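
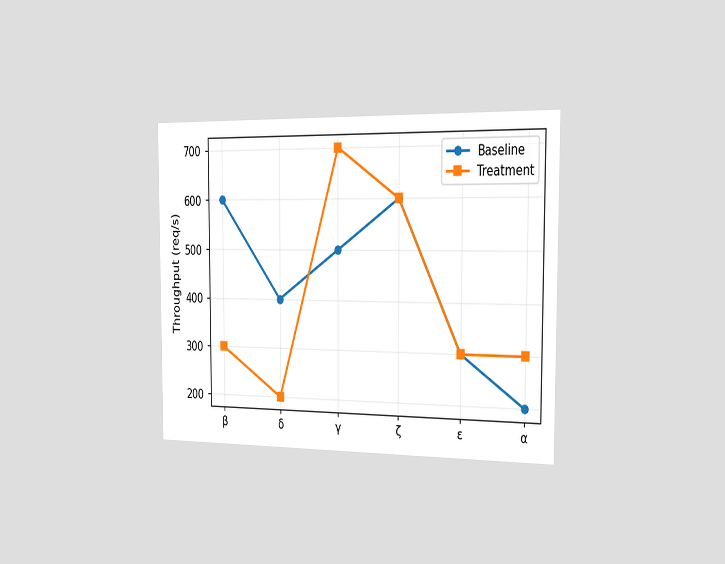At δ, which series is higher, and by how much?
Baseline, by 200req/s

The chart is viewed slightly from the right. At δ, Baseline sits above the other line by 200req/s.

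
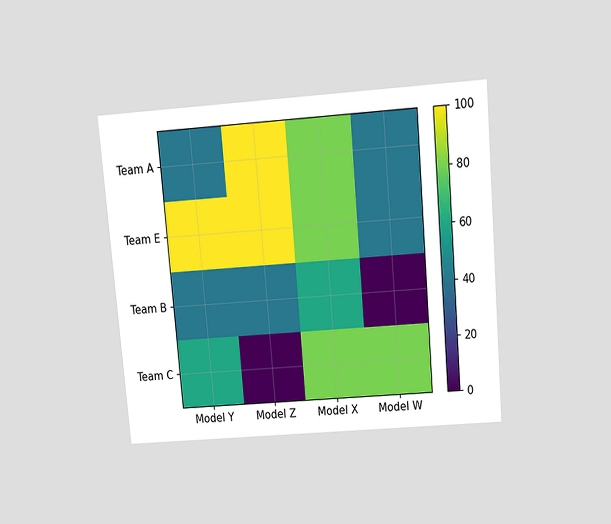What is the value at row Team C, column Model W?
80

The chart is tilted about 5° counter-clockwise and viewed slightly from above. Matching cell (Team C, Model W) against the colorbar gives 80.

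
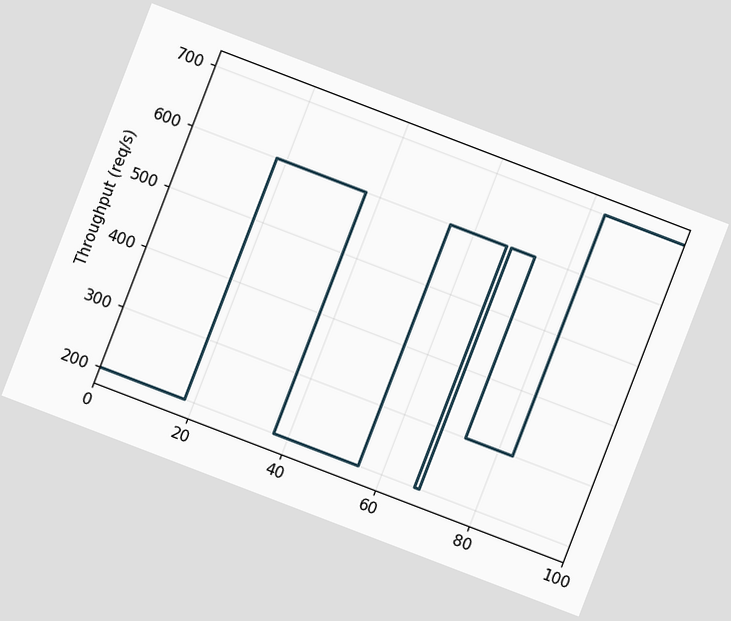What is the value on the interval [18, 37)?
The chart is tilted about 21° clockwise. On [18, 37) the step sits at 600req/s.

600req/s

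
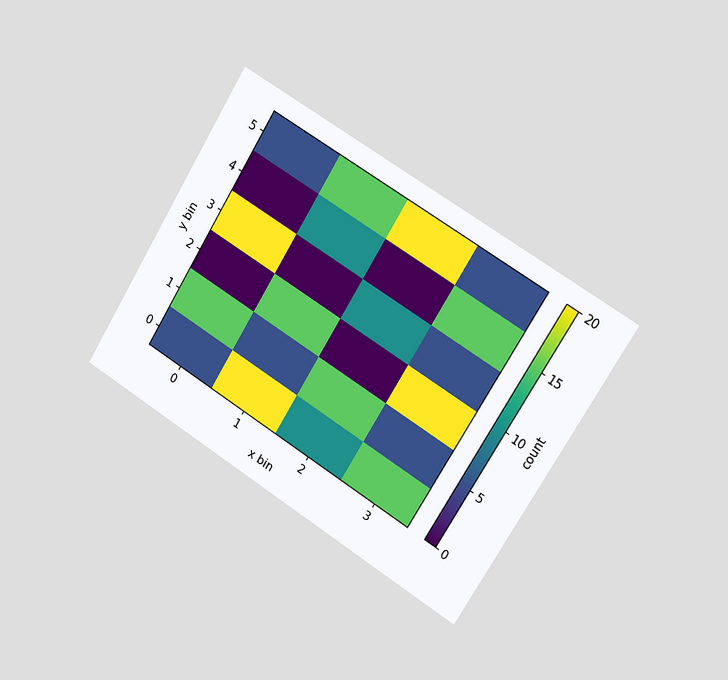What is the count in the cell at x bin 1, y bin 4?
The chart is tilted about 32° clockwise and viewed slightly from the right. Matching the cell (1, 4) against the colorbar gives 10.

10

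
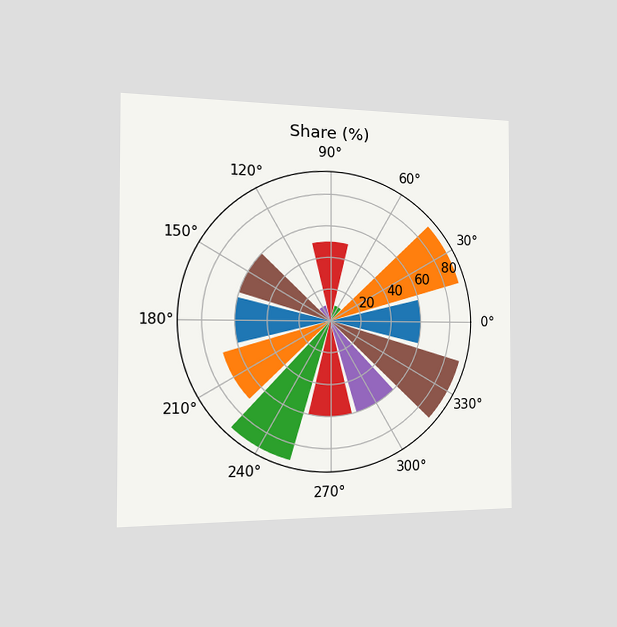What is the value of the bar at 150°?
60%

The chart is viewed slightly from the left. The bar at 150° reaches 60% on the radial axis.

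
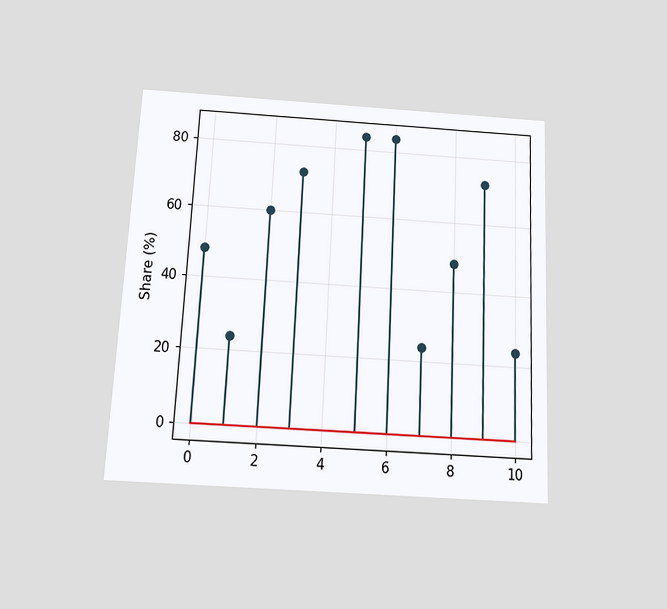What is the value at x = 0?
The chart is tilted about 3° clockwise and viewed slightly from below. The stem at x=0 reaches 48%.

48%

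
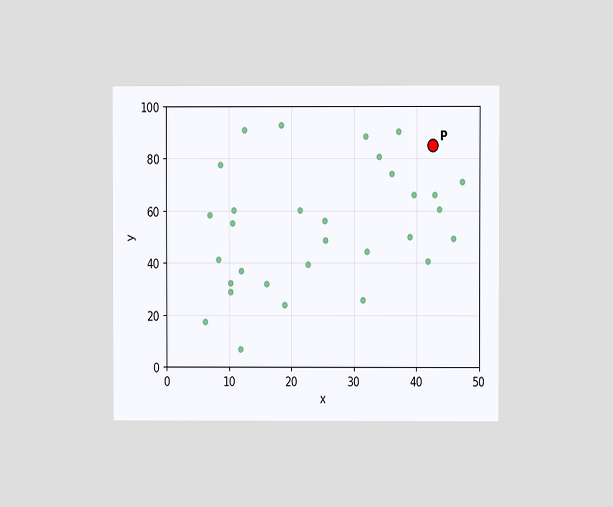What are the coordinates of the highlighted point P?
(42.5, 85)

The chart is viewed at a slight angle. Following the gridlines from P to each axis, P sits at (42.5, 85).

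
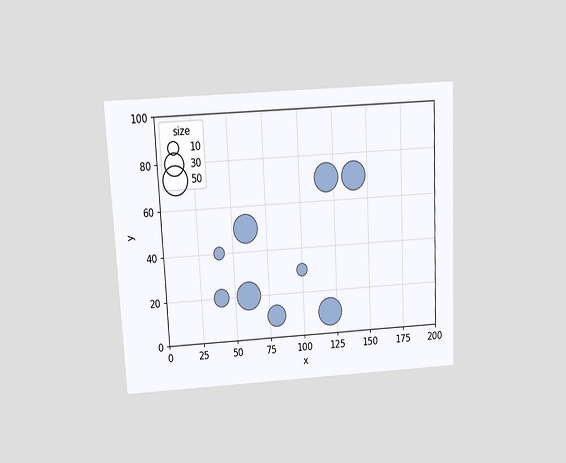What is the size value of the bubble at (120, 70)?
50

The chart is tilted about 3° counter-clockwise and viewed slightly from above. Matching the bubble at (120, 70) against the size legend gives 50.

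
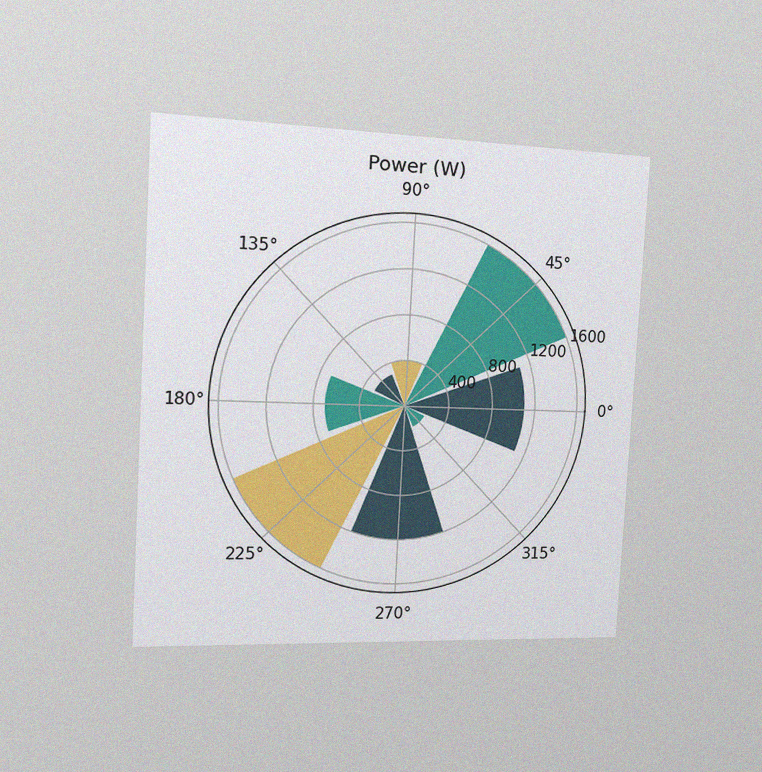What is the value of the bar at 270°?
The chart is tilted about 3° clockwise and viewed slightly from the left, with some photo noise. The bar at 270° reaches 1200W on the radial axis.

1200W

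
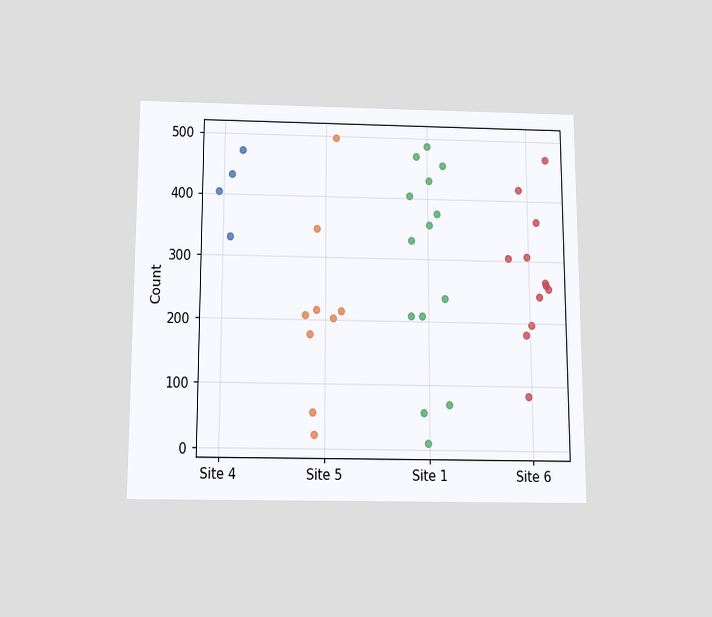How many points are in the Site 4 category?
The chart is viewed slightly from below. Counting the markers in the Site 4 column gives 4.

4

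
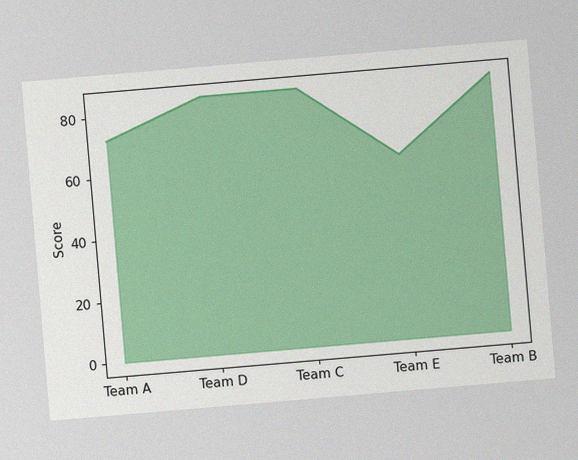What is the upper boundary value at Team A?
72

The chart is tilted about 5° counter-clockwise, with some photo noise. At Team A the upper boundary is at 72.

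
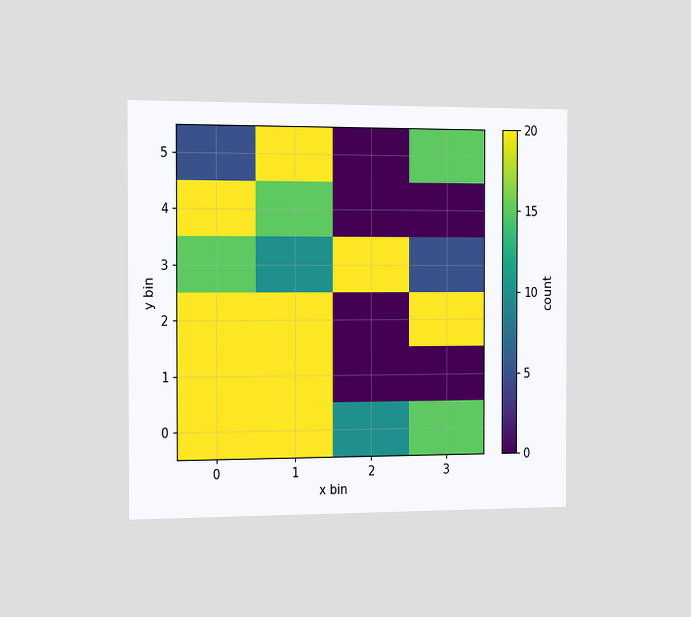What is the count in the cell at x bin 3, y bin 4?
0

The chart is viewed slightly from the left. Matching the cell (3, 4) against the colorbar gives 0.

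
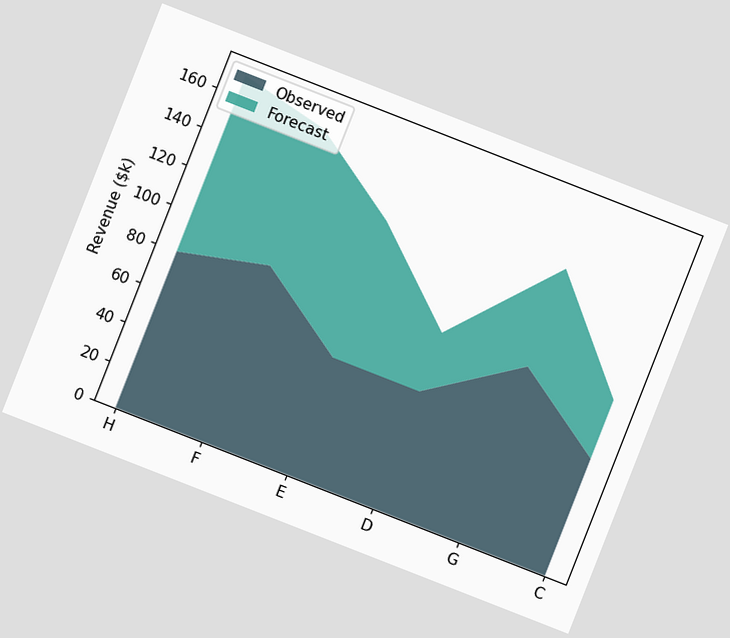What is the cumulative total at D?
The chart is tilted about 21° clockwise. The stacked total at D reaches $90k.

$90k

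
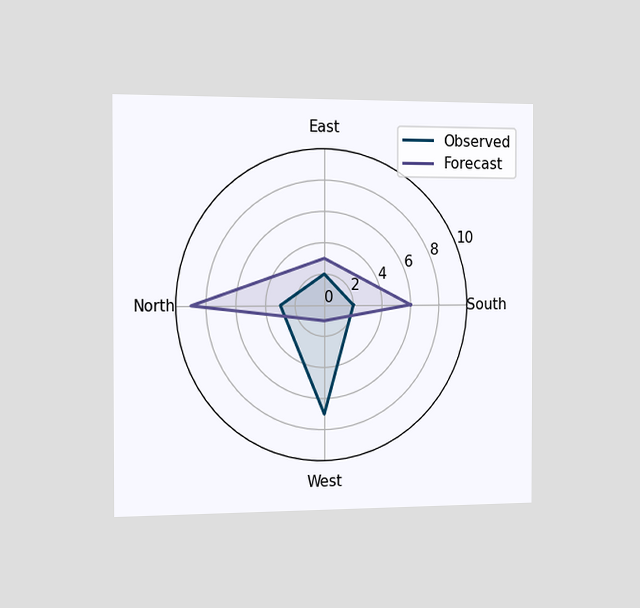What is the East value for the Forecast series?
3

The chart is viewed slightly from the left. On the East axis, Forecast reaches 3.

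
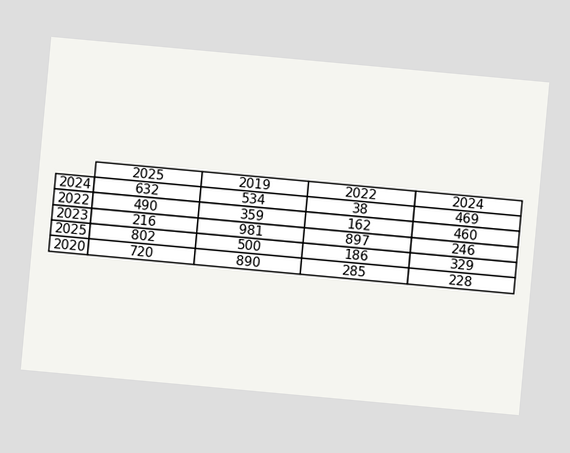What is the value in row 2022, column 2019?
The chart is tilted about 5° clockwise. The (2022, 2019) cell reads 359.

359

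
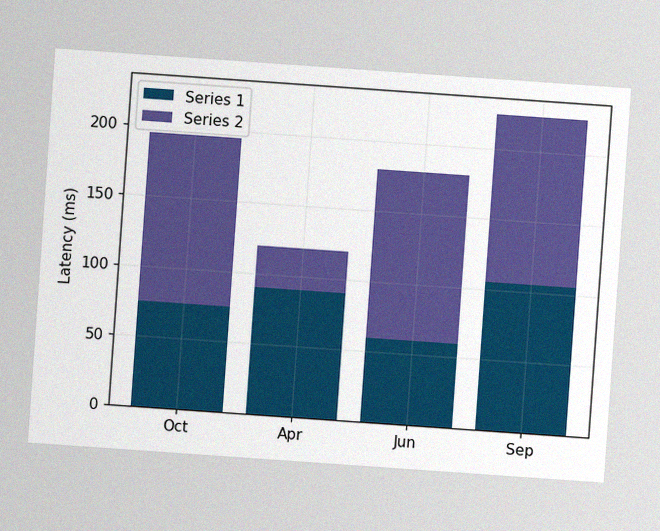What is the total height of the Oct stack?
195ms

The chart is tilted about 4° clockwise, with some photo noise. The Oct stack's top reaches 195ms on the y-axis.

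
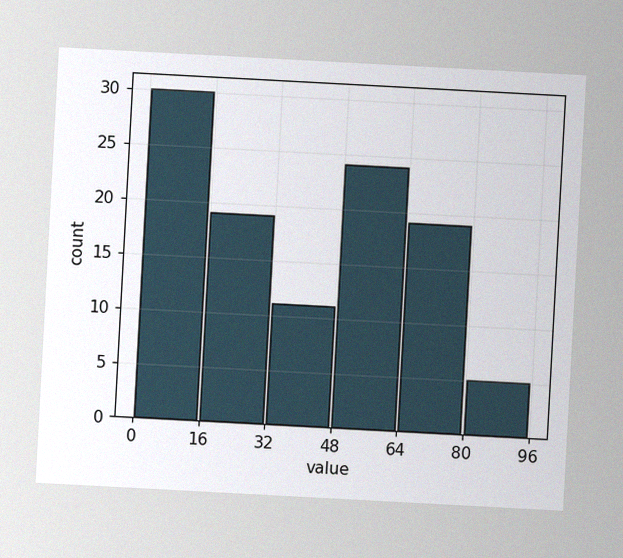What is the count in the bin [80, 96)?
The chart is tilted about 3° clockwise, with some photo noise. The [80, 96) bin has height 5.

5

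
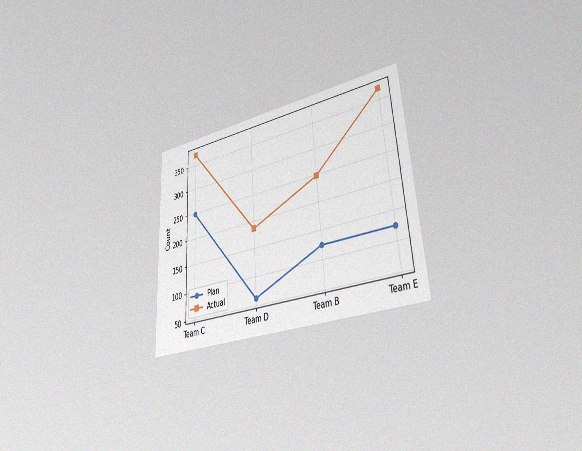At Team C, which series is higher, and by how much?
The chart is tilted about 4° counter-clockwise and viewed slightly from the right, with some photo noise. At Team C, Actual sits above the other line by 124.

Actual, by 124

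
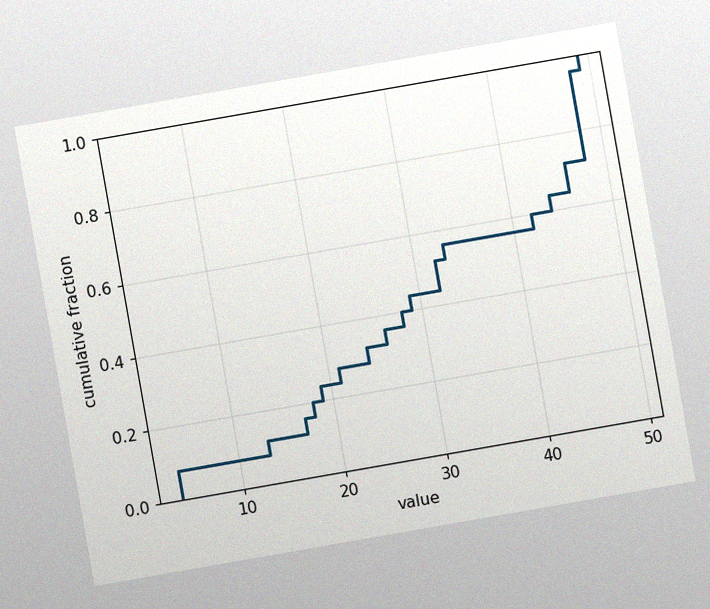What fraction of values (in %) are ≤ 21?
28%

The chart is tilted about 10° counter-clockwise, with some photo noise. At x=21 the ECDF step is at 28%.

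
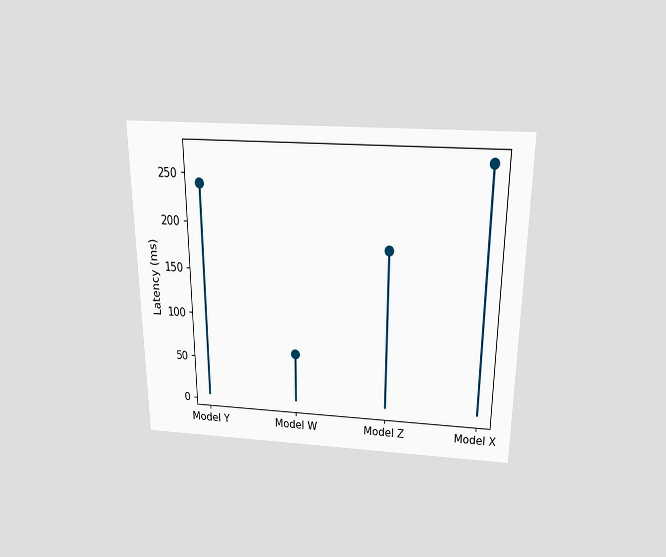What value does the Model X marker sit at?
The chart is viewed slightly from above. The Model X marker sits at 270ms.

270ms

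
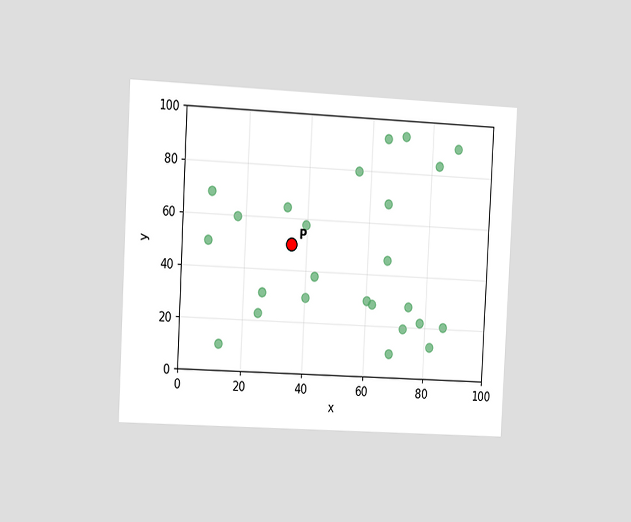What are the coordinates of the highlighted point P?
The chart is tilted about 3° clockwise and viewed slightly from the left. Following the gridlines from P to each axis, P sits at (35, 50).

(35, 50)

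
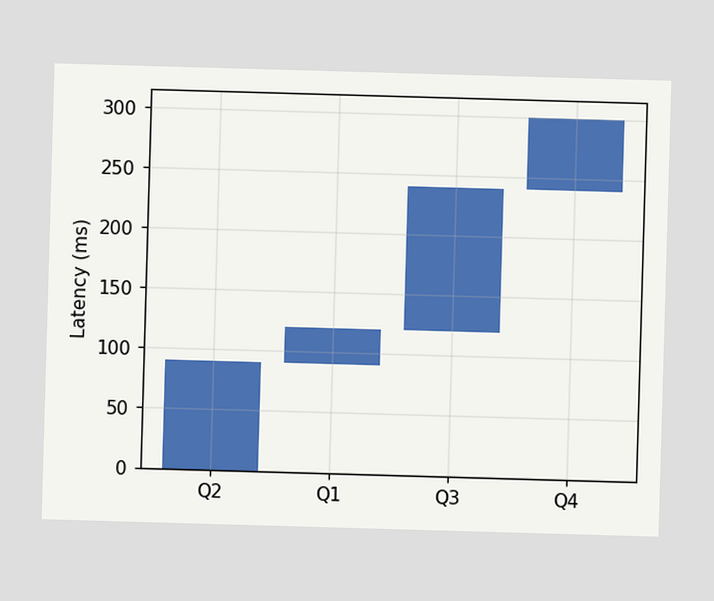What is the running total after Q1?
After Q1 the running total reaches 120ms.

120ms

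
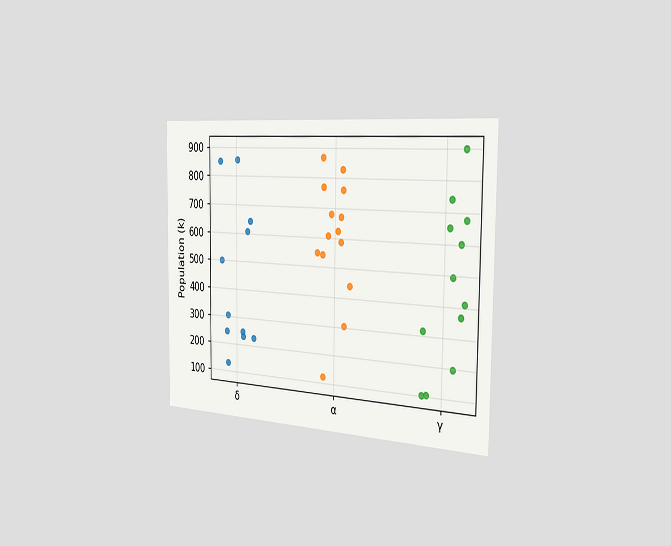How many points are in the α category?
14

The chart is viewed slightly from the right. Counting the markers in the α column gives 14.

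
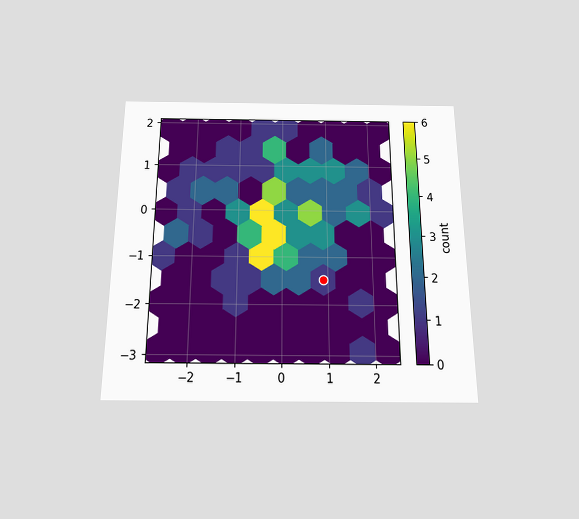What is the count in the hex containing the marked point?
1

The chart is viewed slightly from below. The marked hex reads 1 on the colorbar.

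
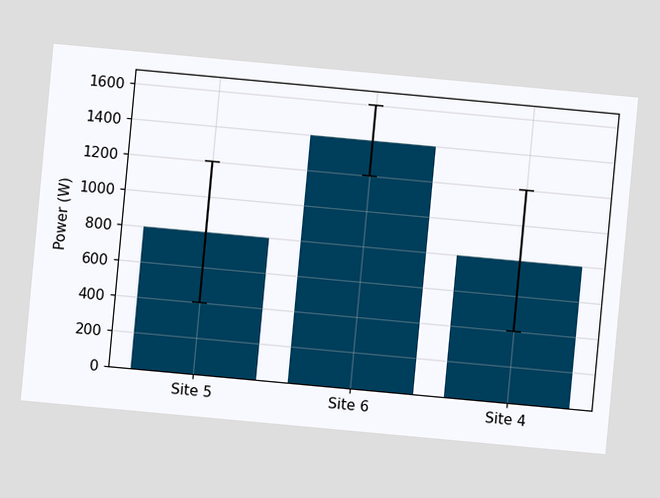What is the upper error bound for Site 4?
The chart is tilted about 5° clockwise. The Site 4 bar's upper whisker reaches 1200W.

1200W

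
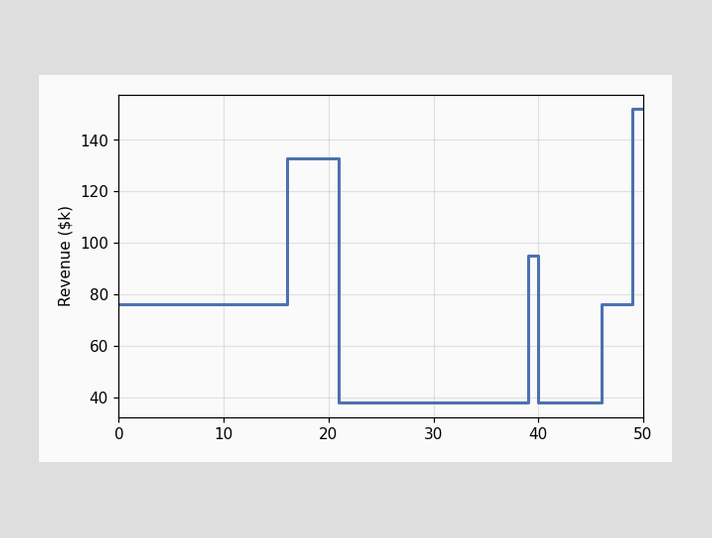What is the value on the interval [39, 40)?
$95k

On [39, 40) the step sits at $95k.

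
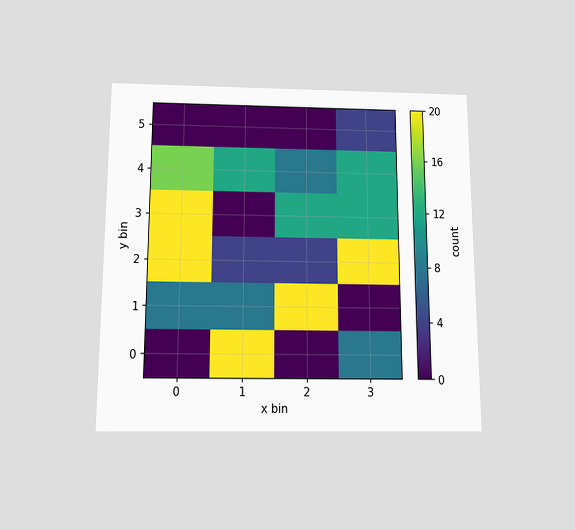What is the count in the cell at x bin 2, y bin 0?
The chart is viewed slightly from below. Matching the cell (2, 0) against the colorbar gives 0.

0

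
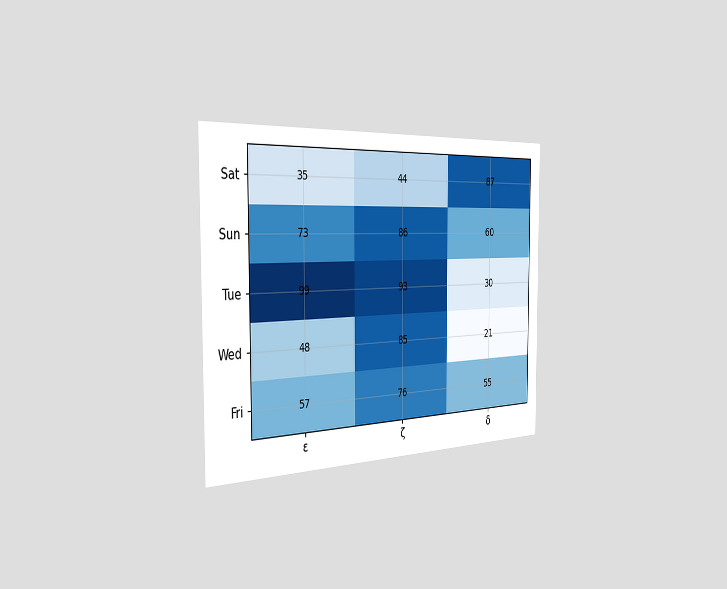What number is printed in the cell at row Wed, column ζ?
85

The chart is viewed slightly from the left. The (Wed, ζ) cell reads 85.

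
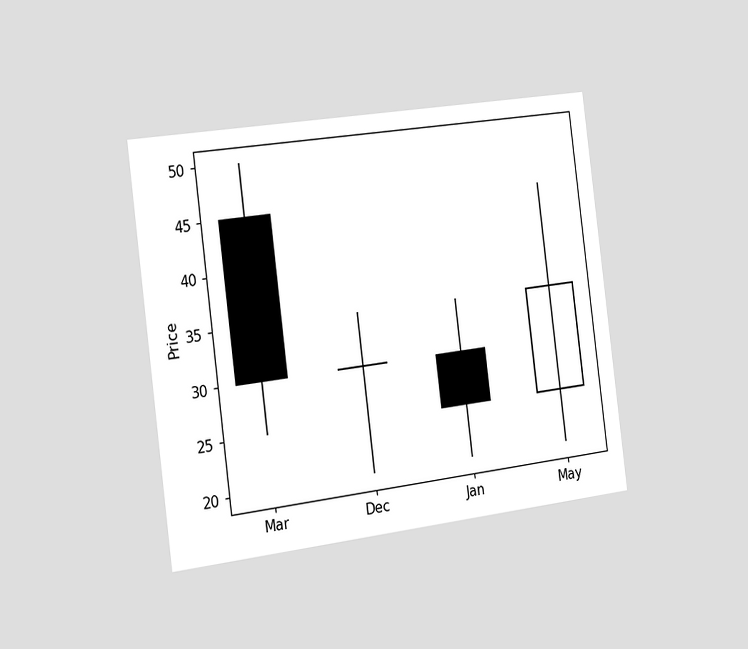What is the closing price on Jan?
The chart is tilted about 7° counter-clockwise and viewed slightly from the left. The Jan candle closes at 25.

25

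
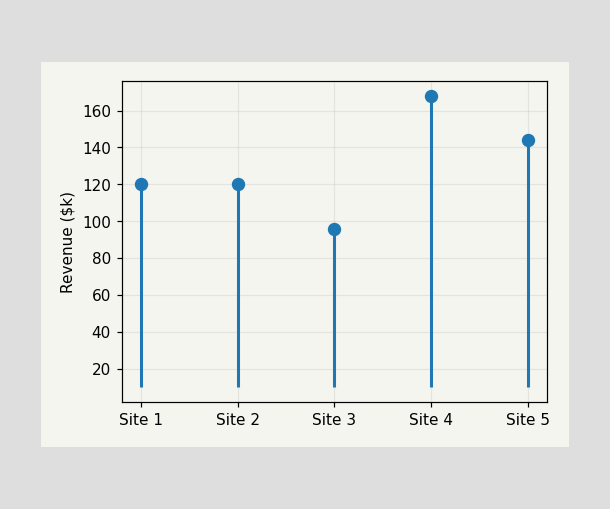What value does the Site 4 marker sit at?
The Site 4 marker sits at $168k.

$168k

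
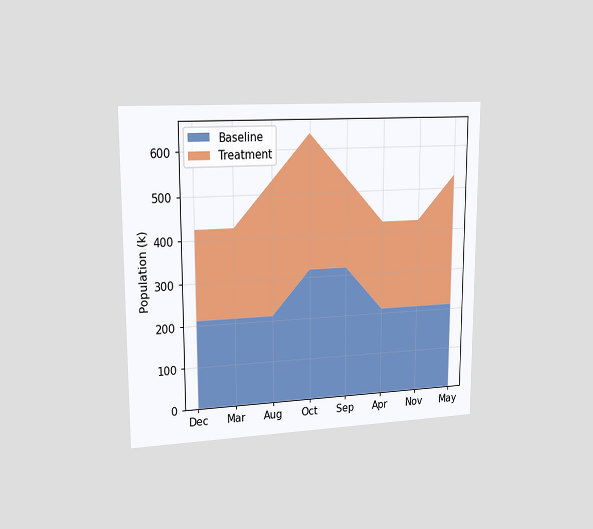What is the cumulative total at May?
530k

The chart is viewed slightly from the left. The stacked total at May reaches 530k.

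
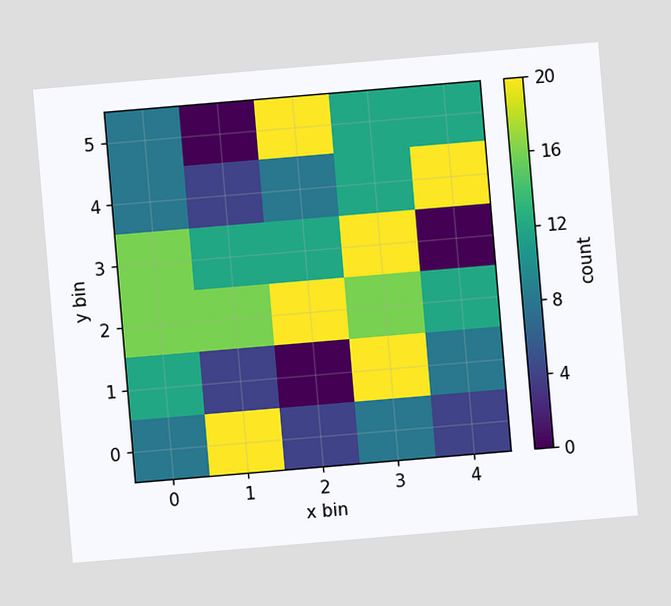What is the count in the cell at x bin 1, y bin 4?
The chart is tilted about 5° counter-clockwise. Matching the cell (1, 4) against the colorbar gives 4.

4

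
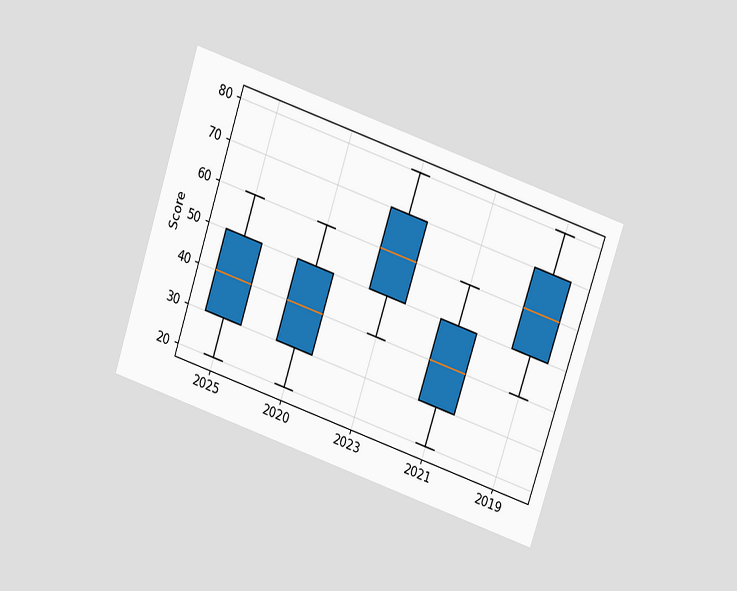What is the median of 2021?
40

The chart is tilted about 18° clockwise and viewed slightly from above. The median line in the 2021 box sits at 40.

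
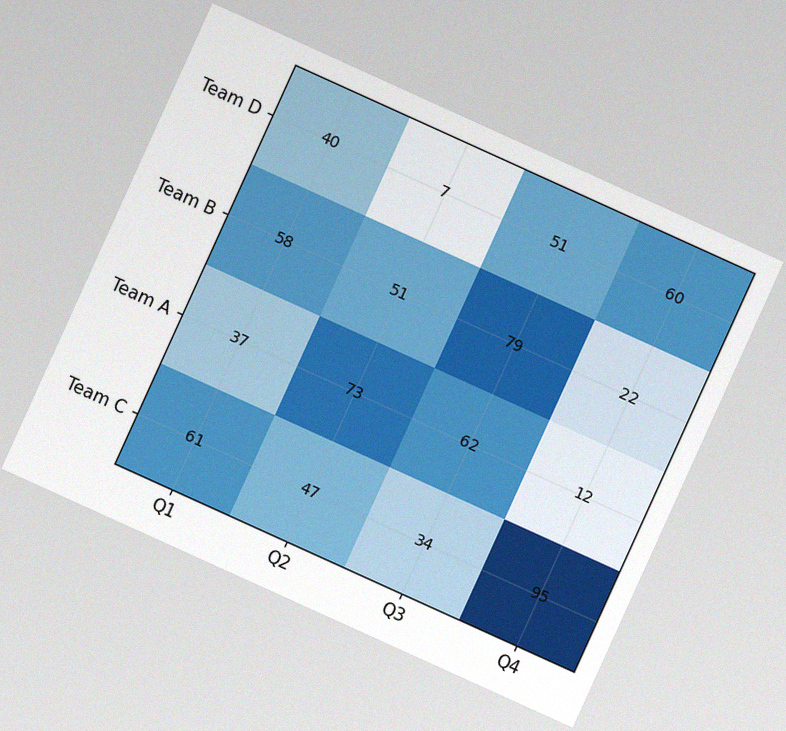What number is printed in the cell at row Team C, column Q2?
47

The chart is tilted about 24° clockwise, with some photo noise. The (Team C, Q2) cell reads 47.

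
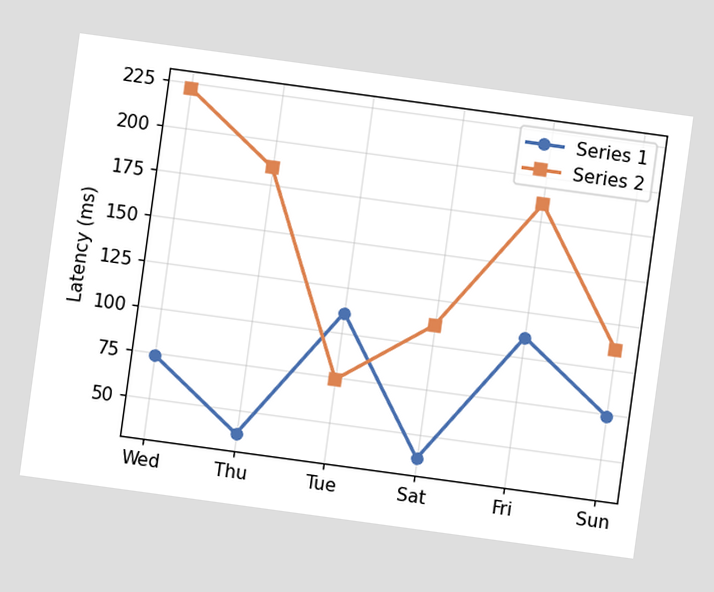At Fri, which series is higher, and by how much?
Series 2, by 74ms

The chart is tilted about 8° clockwise. At Fri, Series 2 sits above the other line by 74ms.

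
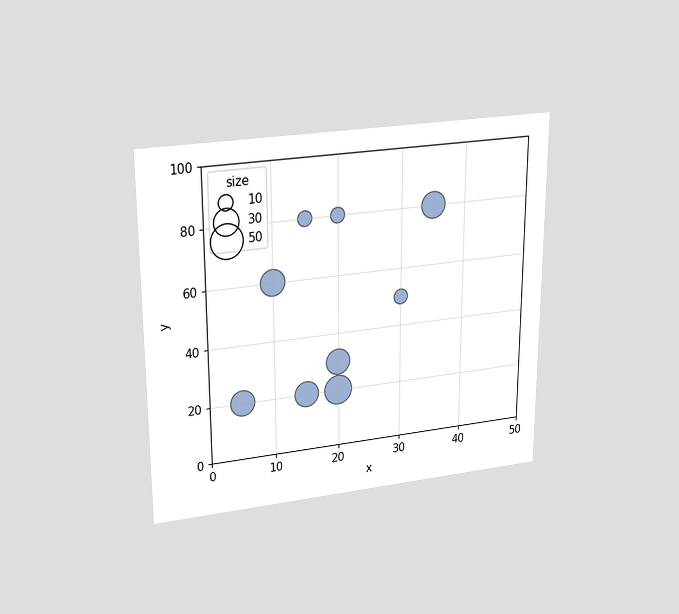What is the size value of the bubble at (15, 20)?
30

The chart is viewed slightly from above. Matching the bubble at (15, 20) against the size legend gives 30.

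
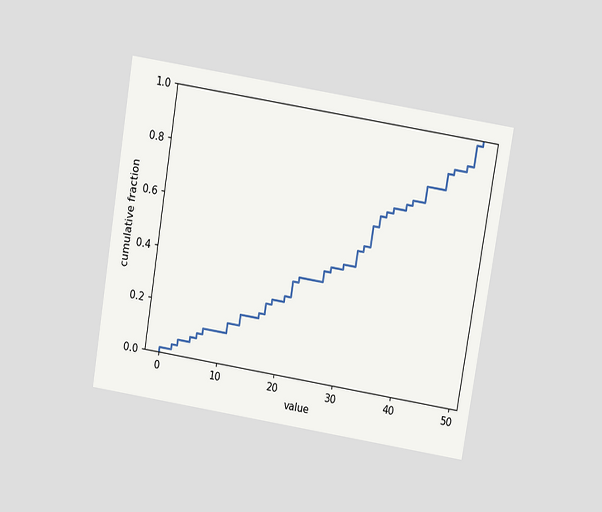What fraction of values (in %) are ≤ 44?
86%

The chart is tilted about 9° clockwise and viewed at a slight angle. At x=44 the ECDF step is at 86%.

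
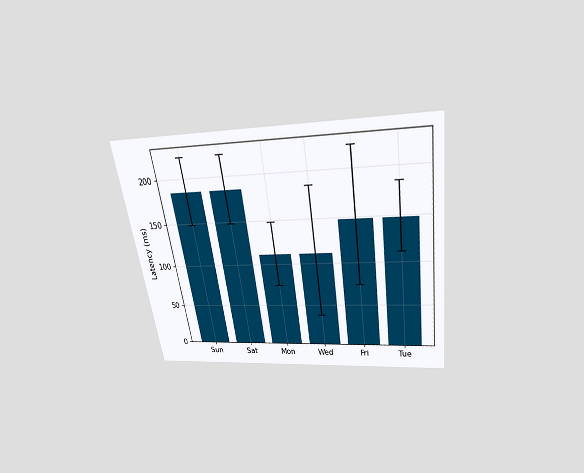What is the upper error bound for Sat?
The chart is tilted about 9° counter-clockwise and viewed slightly from above. The Sat bar's upper whisker reaches 222ms.

222ms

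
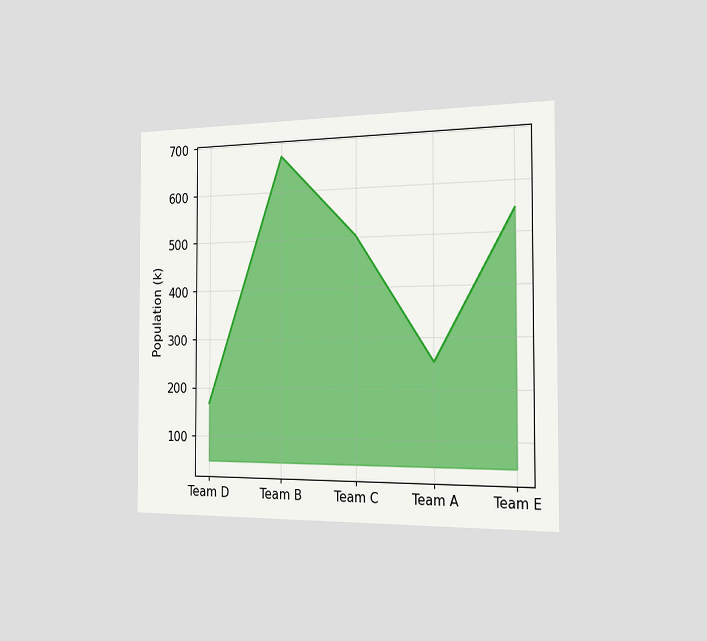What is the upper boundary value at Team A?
The chart is viewed slightly from the right. At Team A the upper boundary is at 252k.

252k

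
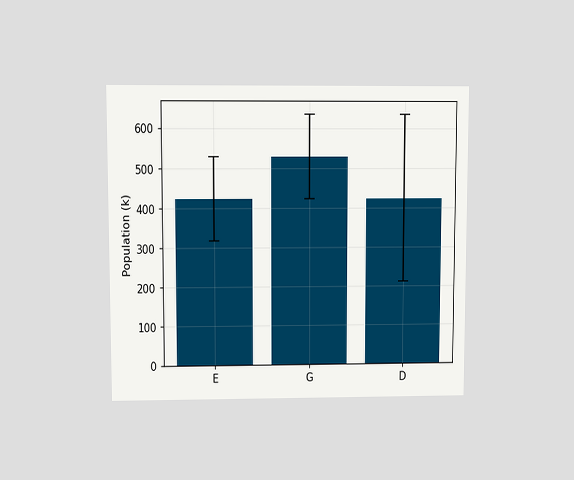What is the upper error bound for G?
The chart is viewed at a slight angle. The G bar's upper whisker reaches 636k.

636k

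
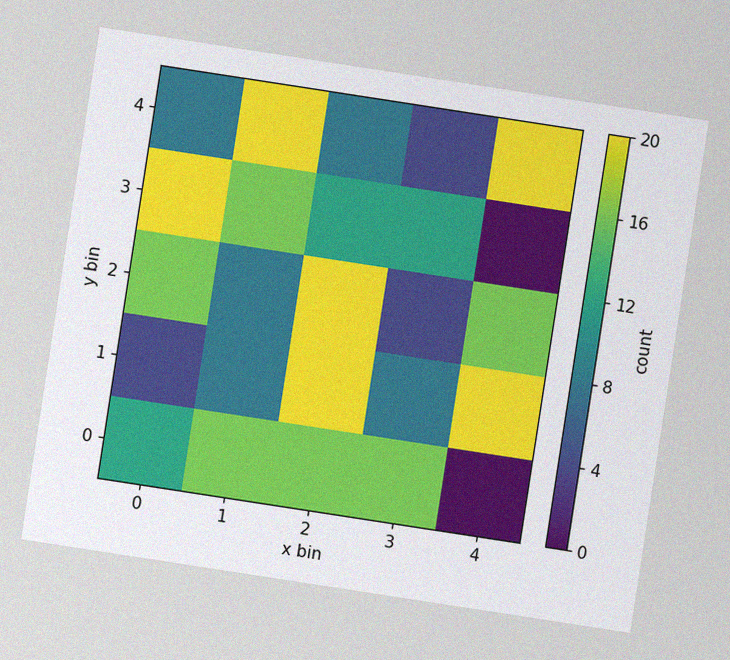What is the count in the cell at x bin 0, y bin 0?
The chart is tilted about 9° clockwise, with some photo noise. Matching the cell (0, 0) against the colorbar gives 12.

12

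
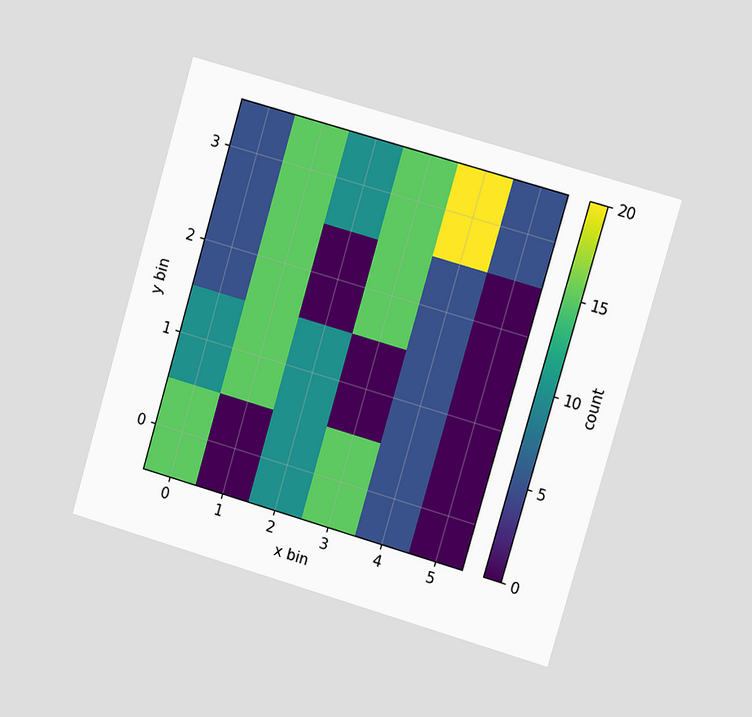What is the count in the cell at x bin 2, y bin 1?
10

The chart is tilted about 16° clockwise and viewed slightly from the right. Matching the cell (2, 1) against the colorbar gives 10.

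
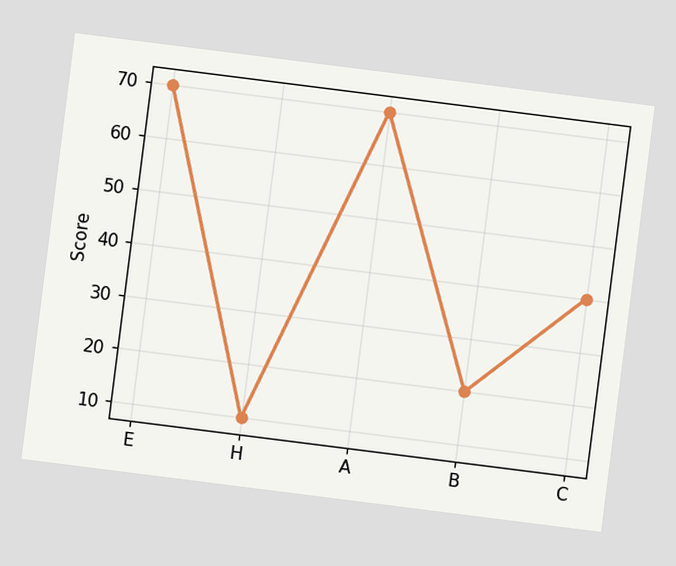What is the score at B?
20

The chart is tilted about 7° clockwise. At B, the line is at 20.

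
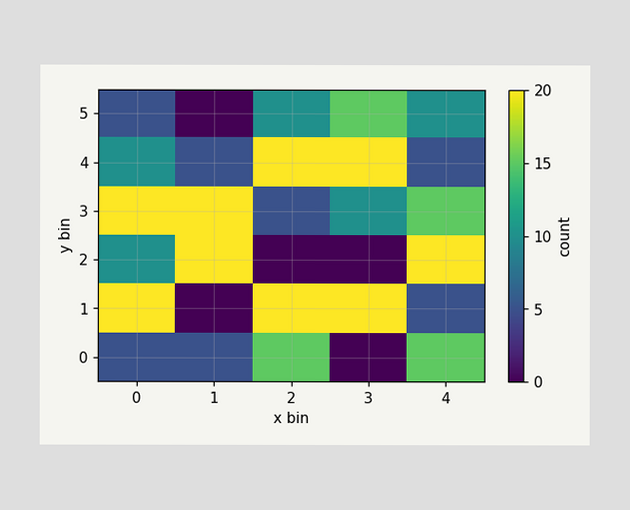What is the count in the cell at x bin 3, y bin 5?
Matching the cell (3, 5) against the colorbar gives 15.

15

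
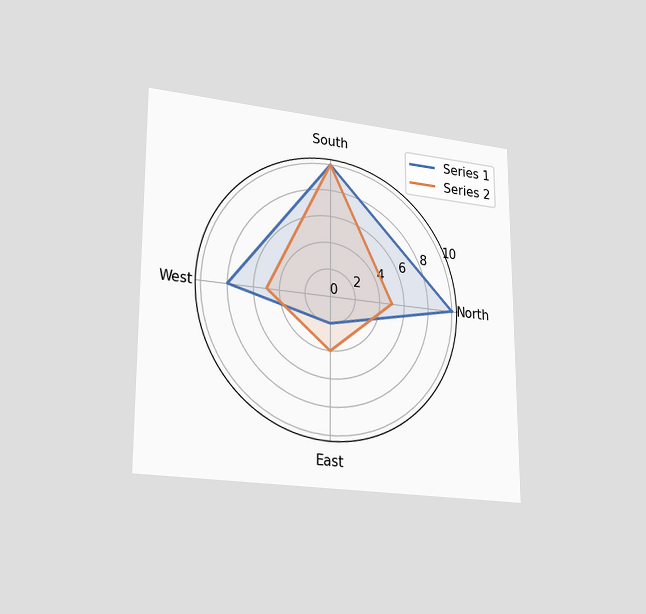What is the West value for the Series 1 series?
The chart is viewed slightly from the left. On the West axis, Series 1 reaches 8.

8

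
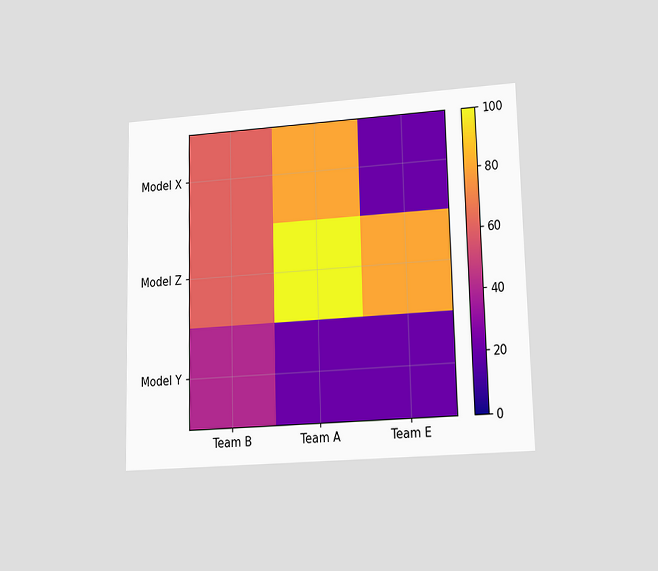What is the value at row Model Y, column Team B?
The chart is viewed at a slight angle. Matching cell (Model Y, Team B) against the colorbar gives 40.

40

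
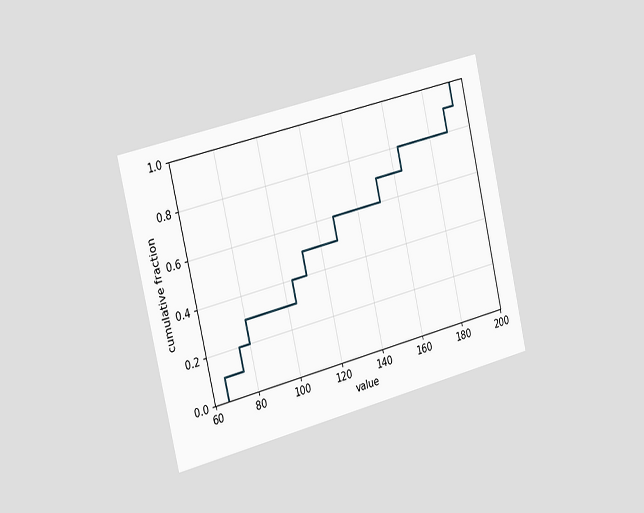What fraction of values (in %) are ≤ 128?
The chart is tilted about 13° counter-clockwise and viewed slightly from the left. At x=128 the ECDF step is at 60%.

60%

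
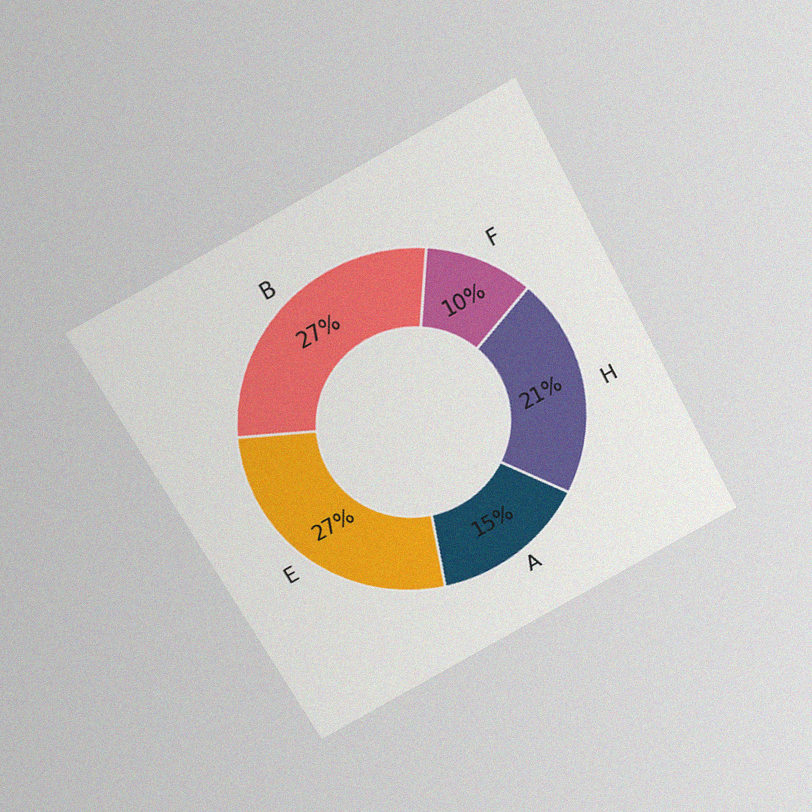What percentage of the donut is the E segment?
27%

The chart is tilted about 29° counter-clockwise and viewed slightly from above, with some photo noise. The E segment takes up 27% of the ring.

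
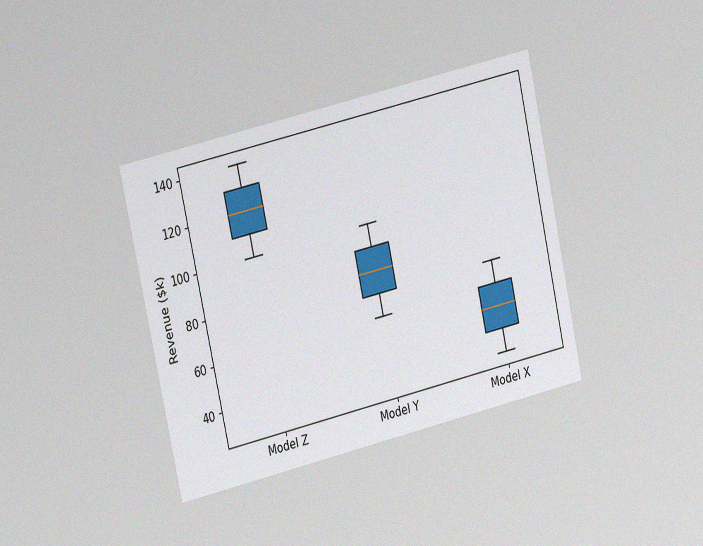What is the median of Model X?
$50k

The chart is tilted about 13° counter-clockwise and viewed at a slight angle, with some photo noise. The median line in the Model X box sits at $50k.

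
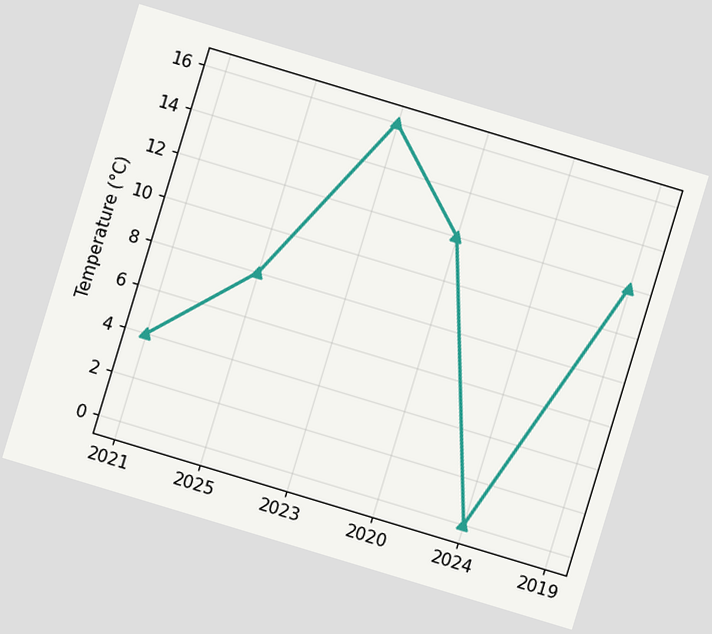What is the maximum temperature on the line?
16°C

The chart is tilted about 17° clockwise. The highest point is at 2023, and reading across to the y-axis gives 16°C.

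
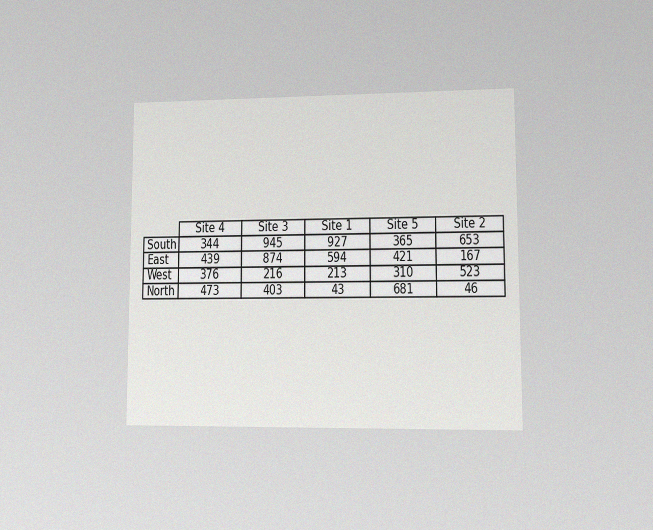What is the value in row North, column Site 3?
403

The chart is viewed at a slight angle, with some photo noise. The (North, Site 3) cell reads 403.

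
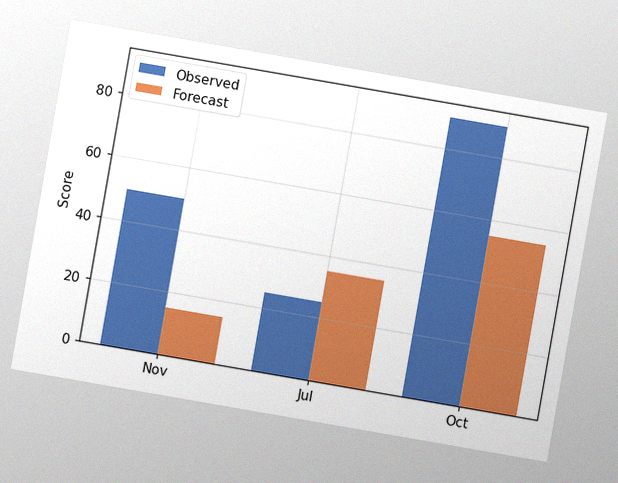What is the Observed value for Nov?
50

The chart is tilted about 10° clockwise, with some photo noise. The Observed bar at Nov reaches 50 on the y-axis.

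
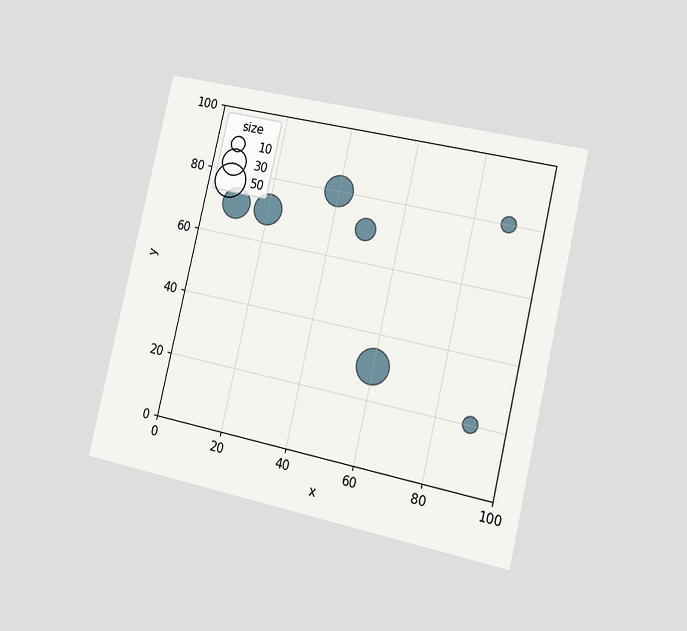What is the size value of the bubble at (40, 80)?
The chart is tilted about 13° clockwise and viewed slightly from the right. Matching the bubble at (40, 80) against the size legend gives 40.

40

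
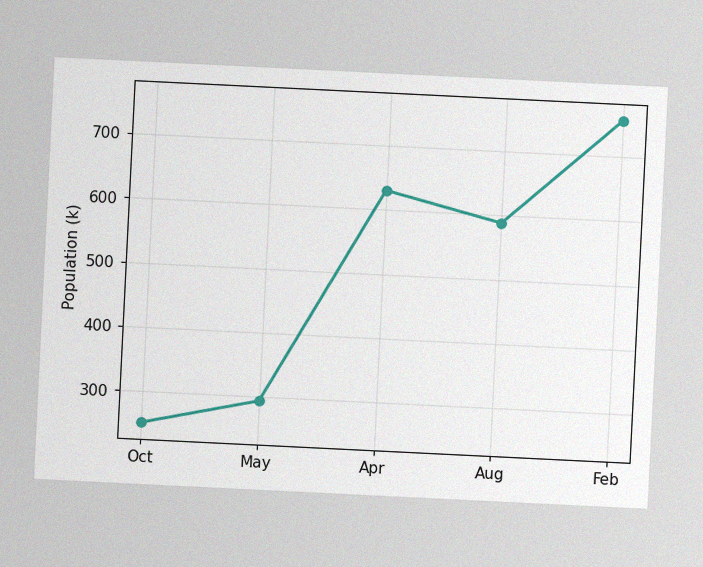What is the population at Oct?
The chart is tilted about 3° clockwise, with some photo noise. At Oct, the line is at 252k.

252k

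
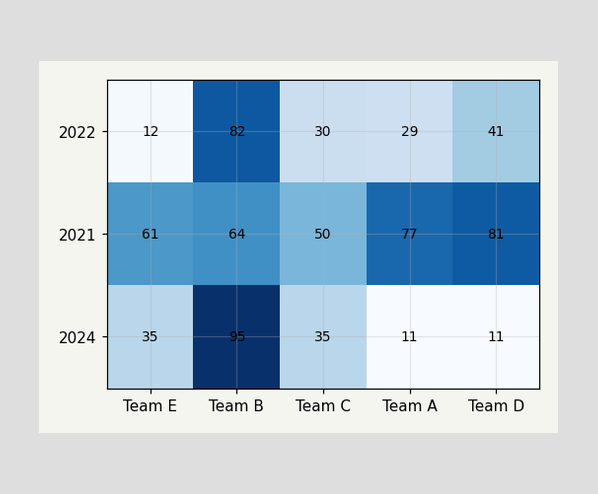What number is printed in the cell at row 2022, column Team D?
41

The (2022, Team D) cell reads 41.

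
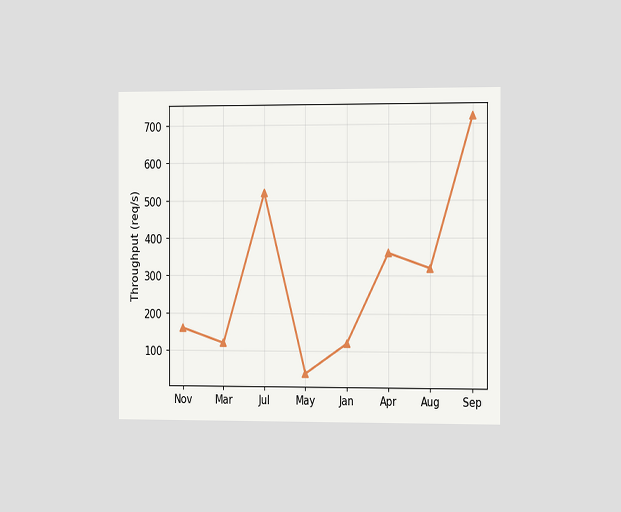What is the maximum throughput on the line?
The chart is viewed slightly from the right. The highest point is at Sep, and reading across to the y-axis gives 720req/s.

720req/s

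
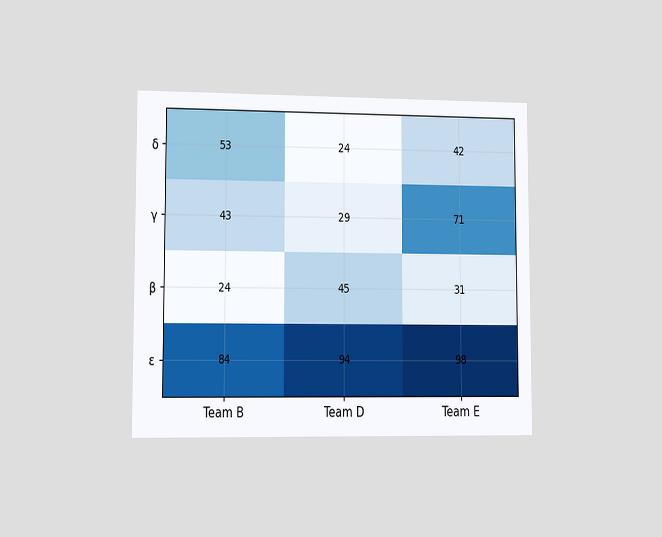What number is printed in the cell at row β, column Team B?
24

The chart is viewed at a slight angle. The (β, Team B) cell reads 24.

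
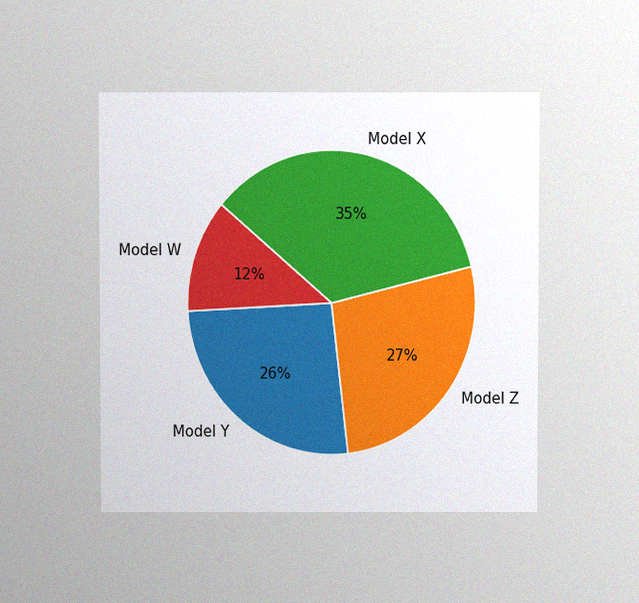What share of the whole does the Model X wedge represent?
The chart is viewed slightly from above, with some photo noise. The Model X slice takes up 35% of the pie.

35%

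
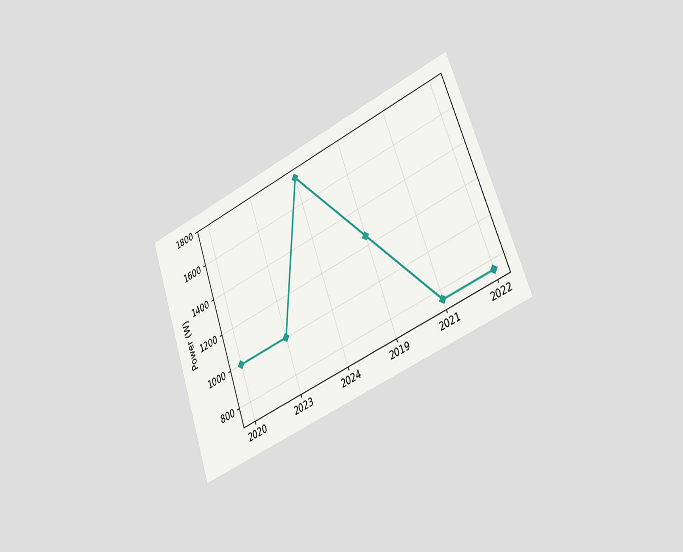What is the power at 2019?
The chart is tilted about 20° counter-clockwise and viewed slightly from the right. At 2019, the line is at 1250W.

1250W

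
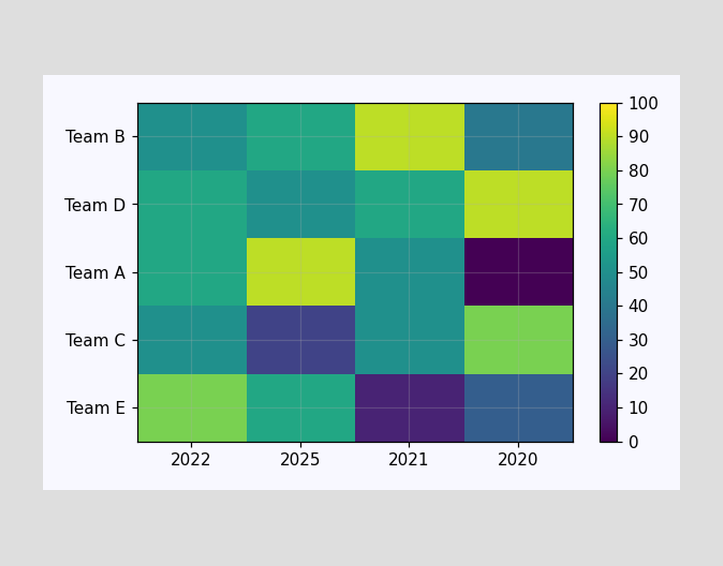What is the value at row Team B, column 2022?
Matching cell (Team B, 2022) against the colorbar gives 50.

50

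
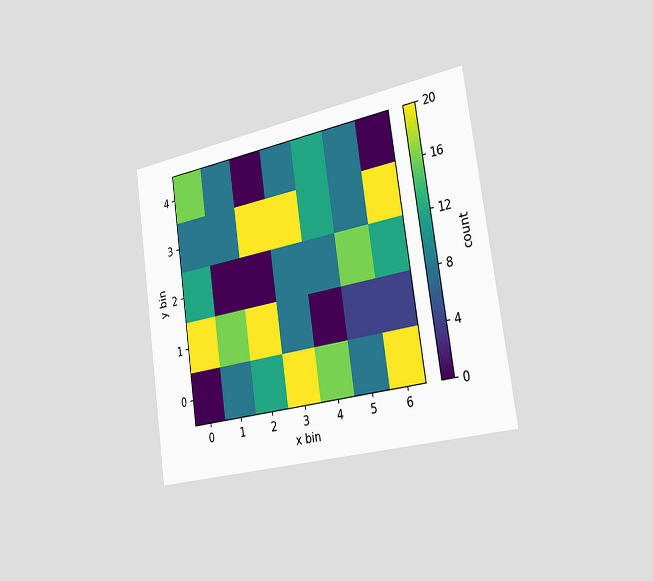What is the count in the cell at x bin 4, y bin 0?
The chart is tilted about 8° counter-clockwise and viewed slightly from the right. Matching the cell (4, 0) against the colorbar gives 16.

16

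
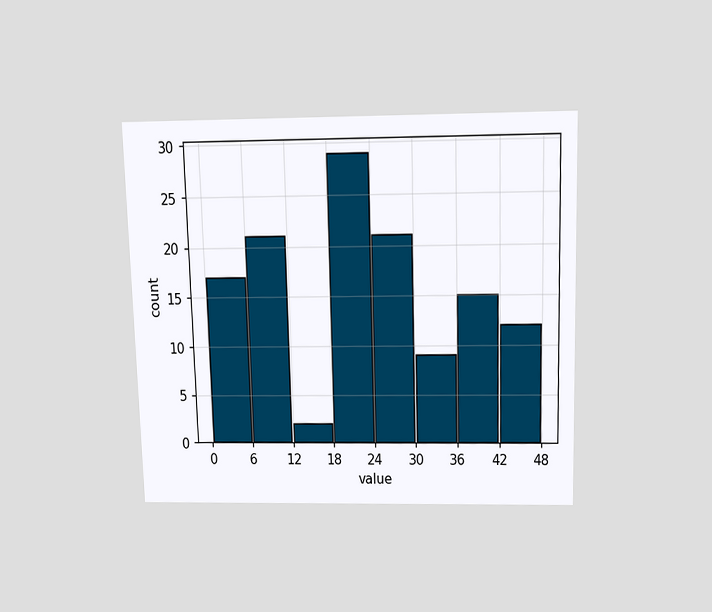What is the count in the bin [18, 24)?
29

The chart is viewed slightly from above. The [18, 24) bin has height 29.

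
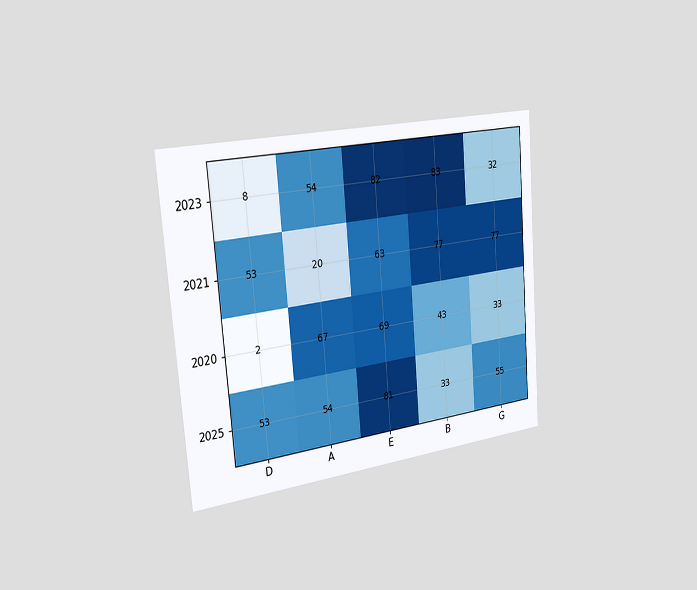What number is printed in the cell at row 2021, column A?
20

The chart is tilted about 5° counter-clockwise and viewed slightly from the left. The (2021, A) cell reads 20.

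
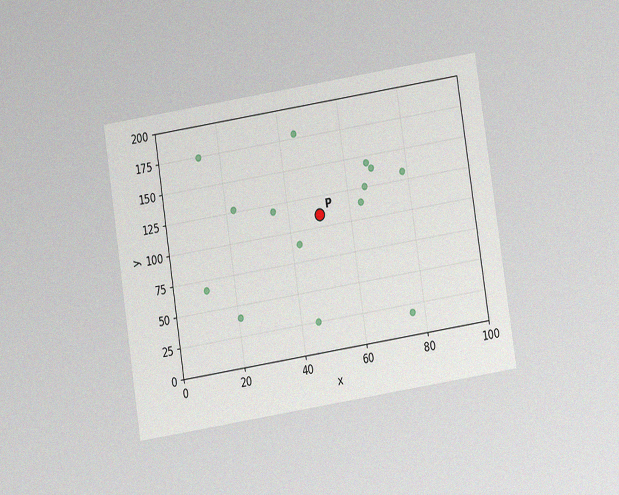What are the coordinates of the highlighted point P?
(50, 110)

The chart is tilted about 9° counter-clockwise and viewed at a slight angle, with some photo noise. Following the gridlines from P to each axis, P sits at (50, 110).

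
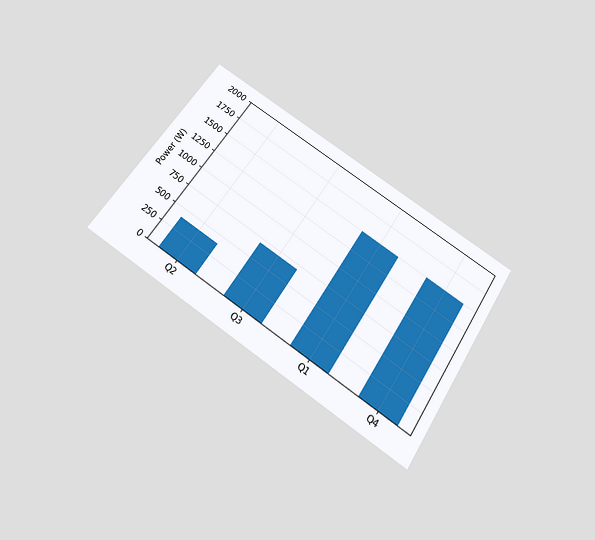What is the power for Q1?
1500W

The chart is tilted about 33° clockwise and viewed slightly from below. Reading along the chart's y-axis, the Q1 bar reaches 1500W.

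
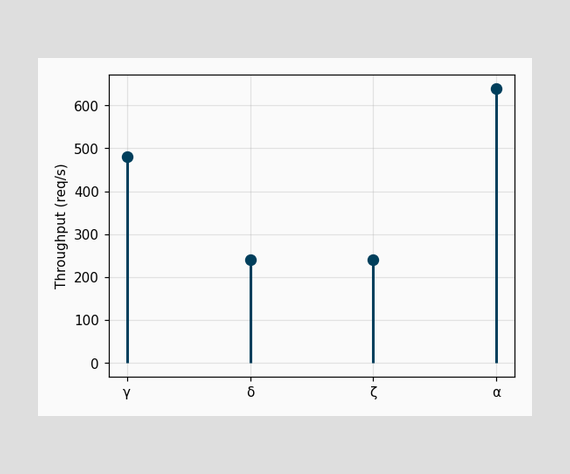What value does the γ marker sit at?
480req/s

The γ marker sits at 480req/s.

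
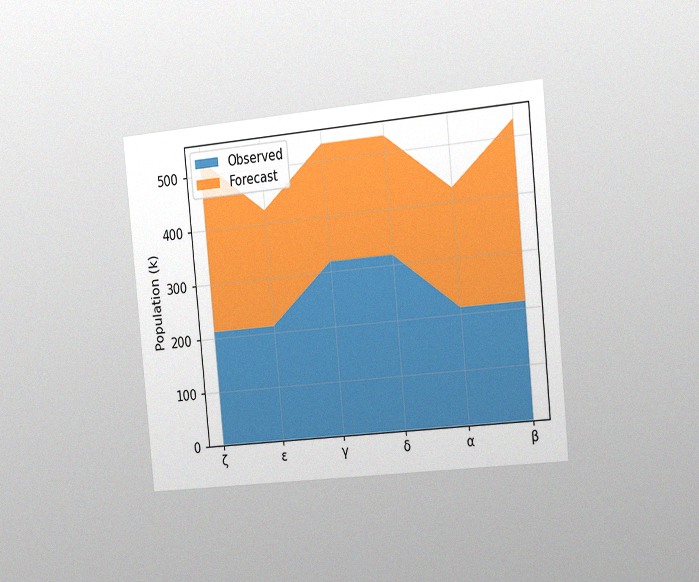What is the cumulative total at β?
The chart is tilted about 5° counter-clockwise and viewed slightly from the right, with some photo noise. The stacked total at β reaches 530k.

530k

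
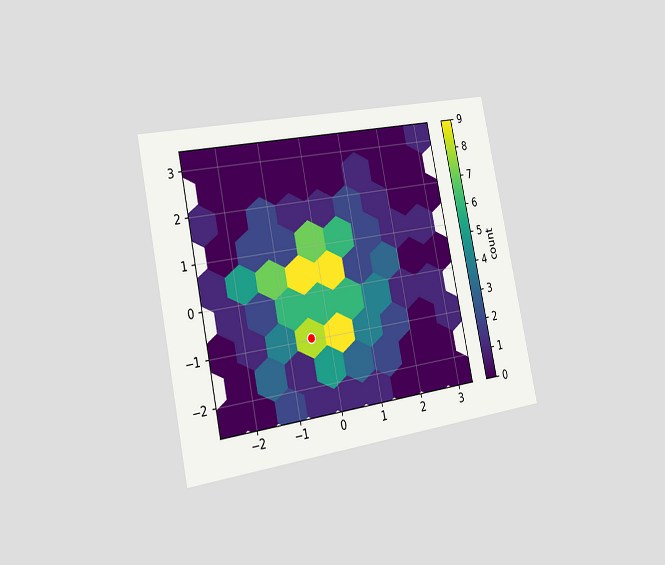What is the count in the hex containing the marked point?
The chart is tilted about 12° counter-clockwise and viewed slightly from the left. The marked hex reads 8 on the colorbar.

8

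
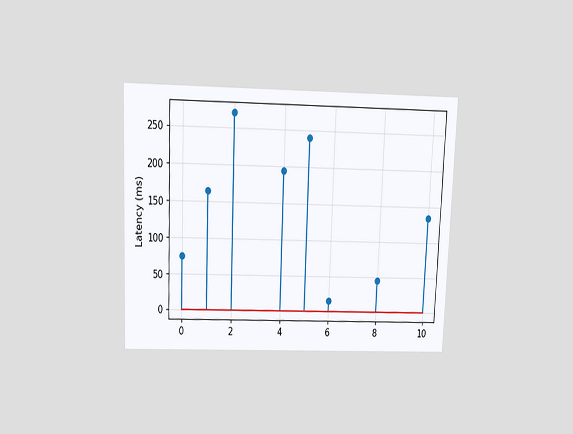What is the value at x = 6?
15ms

The chart is tilted about 2° clockwise and viewed slightly from above. The stem at x=6 reaches 15ms.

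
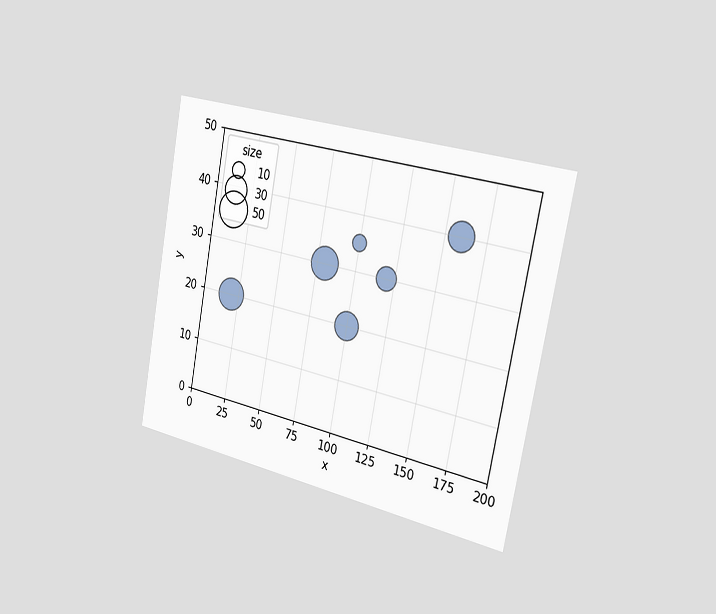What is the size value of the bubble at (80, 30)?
40

The chart is tilted about 11° clockwise and viewed slightly from the right. Matching the bubble at (80, 30) against the size legend gives 40.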